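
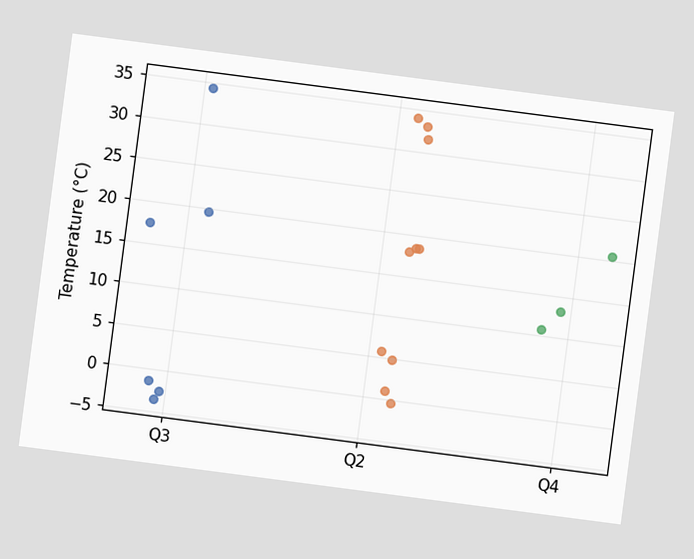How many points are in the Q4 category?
The chart is tilted about 7° clockwise. Counting the markers in the Q4 column gives 3.

3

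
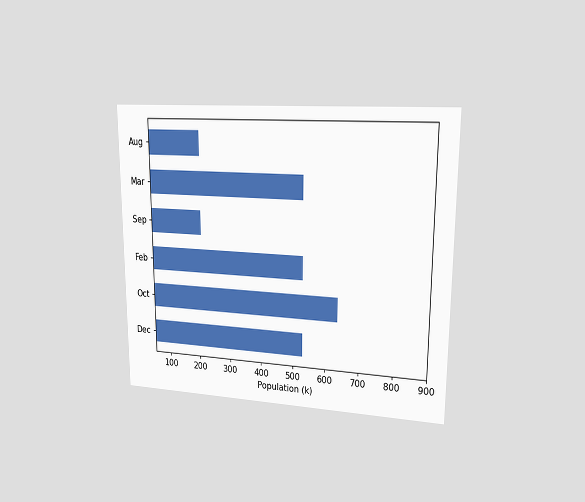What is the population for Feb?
530k

The chart is viewed at a slight angle. Reading along the chart's x-axis, the Feb bar reaches 530k.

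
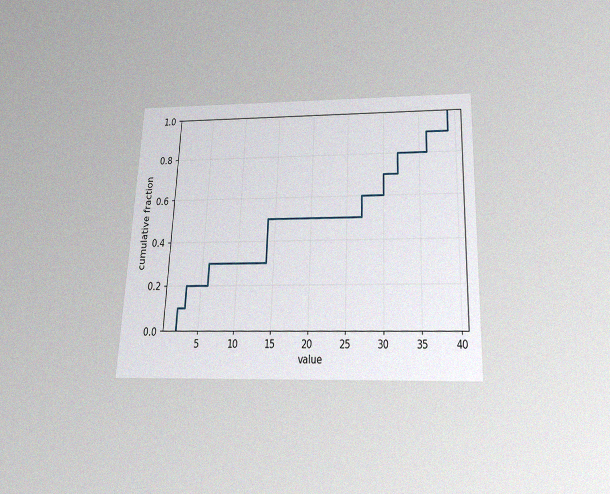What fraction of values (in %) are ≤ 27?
The chart is tilted about 2° clockwise and viewed slightly from below, with some photo noise. At x=27 the ECDF step is at 60%.

60%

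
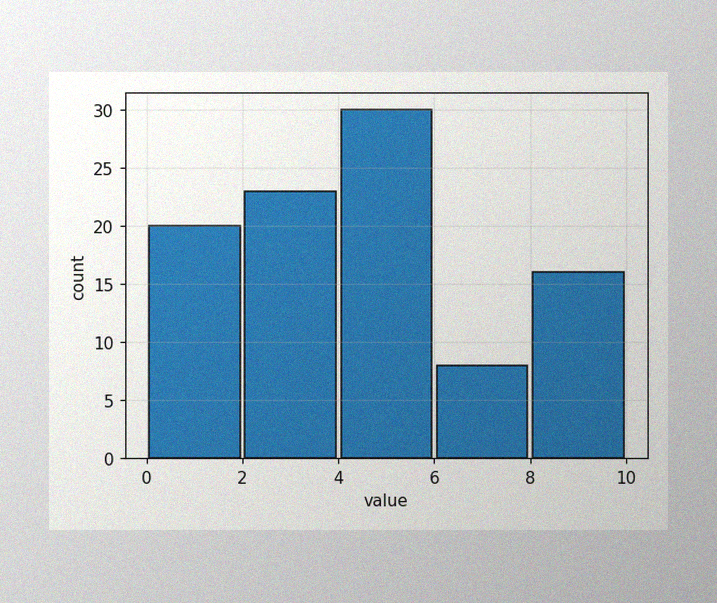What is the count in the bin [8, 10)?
16

The image has some photo noise and uneven lighting. The [8, 10) bin has height 16.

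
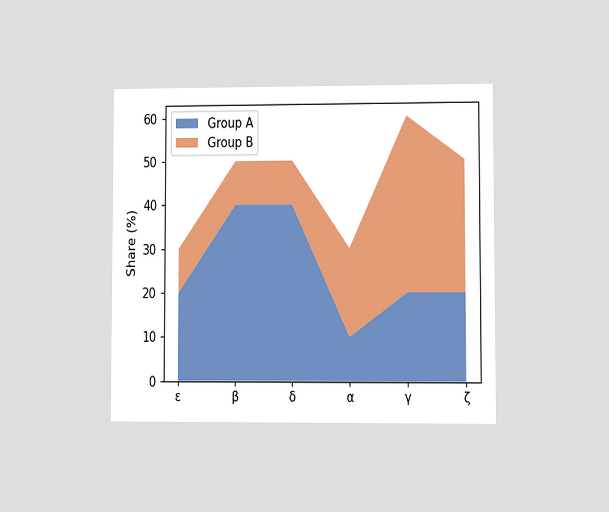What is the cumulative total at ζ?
The chart is viewed at a slight angle. The stacked total at ζ reaches 50%.

50%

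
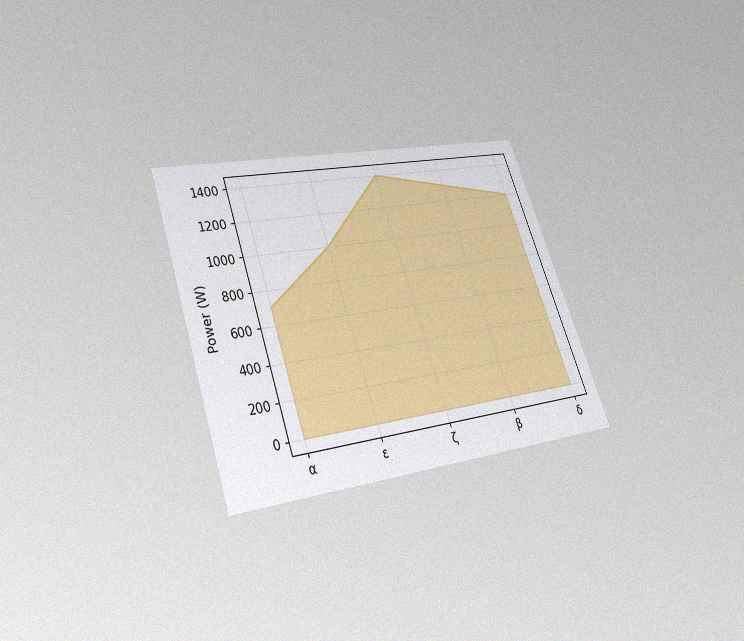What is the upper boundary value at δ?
The chart is tilted about 19° counter-clockwise and viewed slightly from below, with some photo noise. At δ the upper boundary is at 1200W.

1200W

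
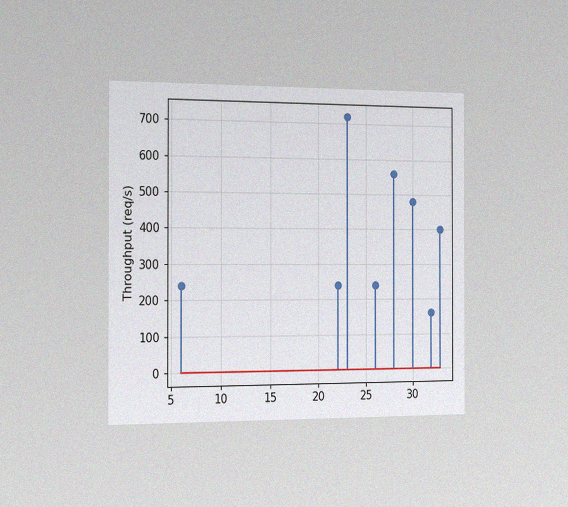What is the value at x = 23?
720req/s

The chart is viewed slightly from the left, with some photo noise. The stem at x=23 reaches 720req/s.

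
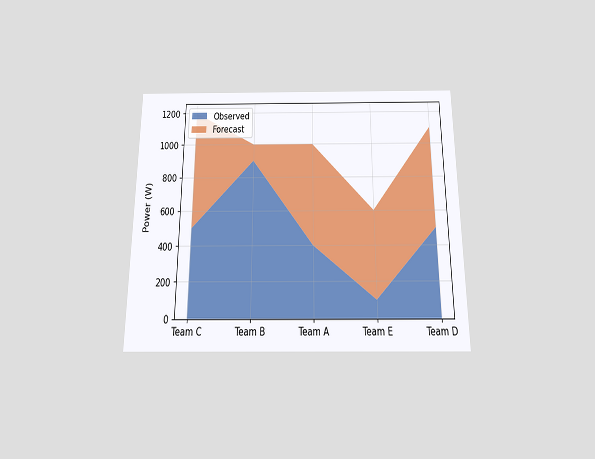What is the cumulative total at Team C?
The chart is viewed slightly from below. The stacked total at Team C reaches 1200W.

1200W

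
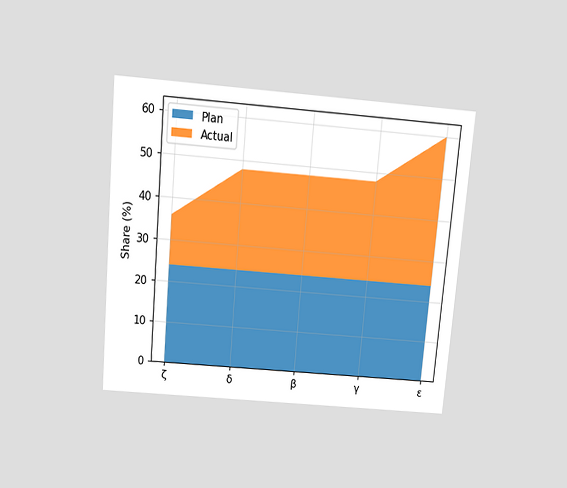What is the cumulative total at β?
The chart is tilted about 5° clockwise and viewed slightly from above. The stacked total at β reaches 48%.

48%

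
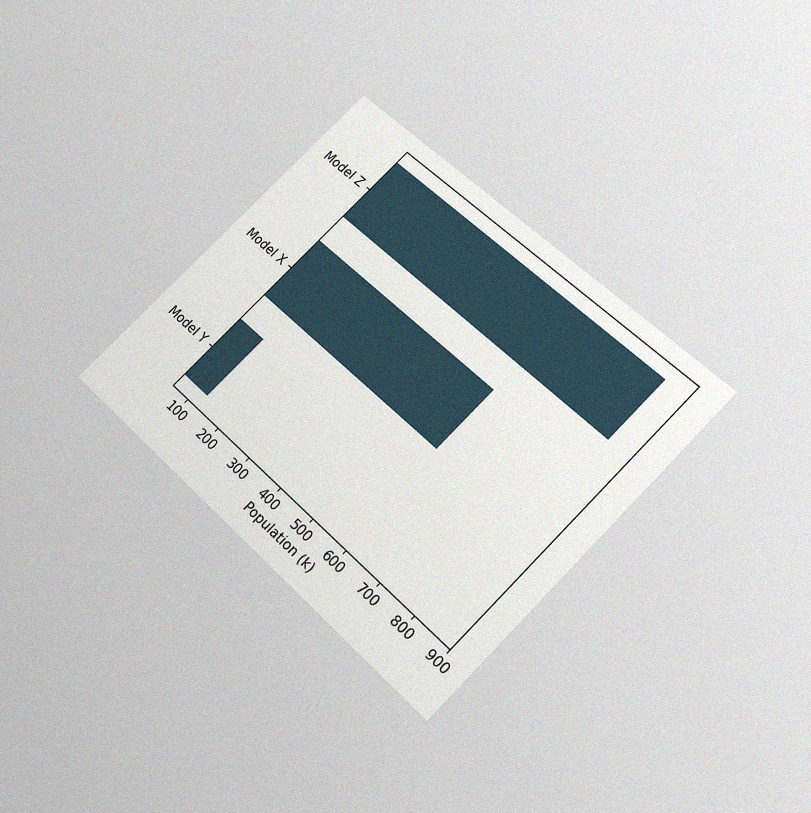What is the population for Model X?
588k

The chart is tilted about 45° clockwise and viewed slightly from below, with some photo noise. Reading along the chart's x-axis, the Model X bar reaches 588k.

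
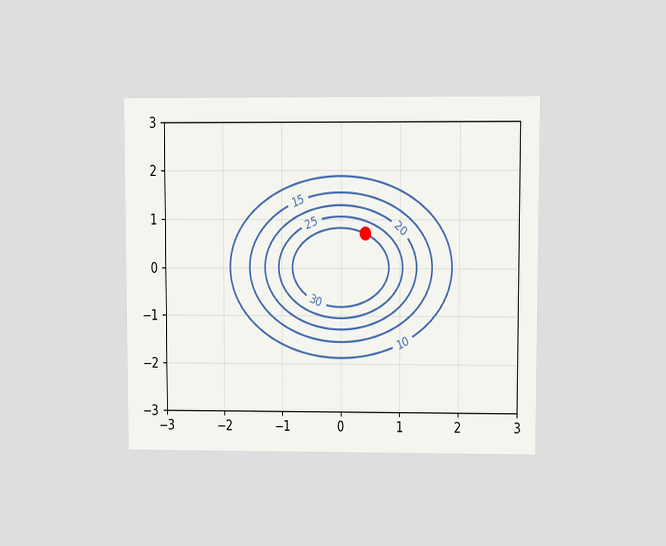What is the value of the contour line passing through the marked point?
30

The chart is viewed at a slight angle. The marked point sits on the contour labelled 30.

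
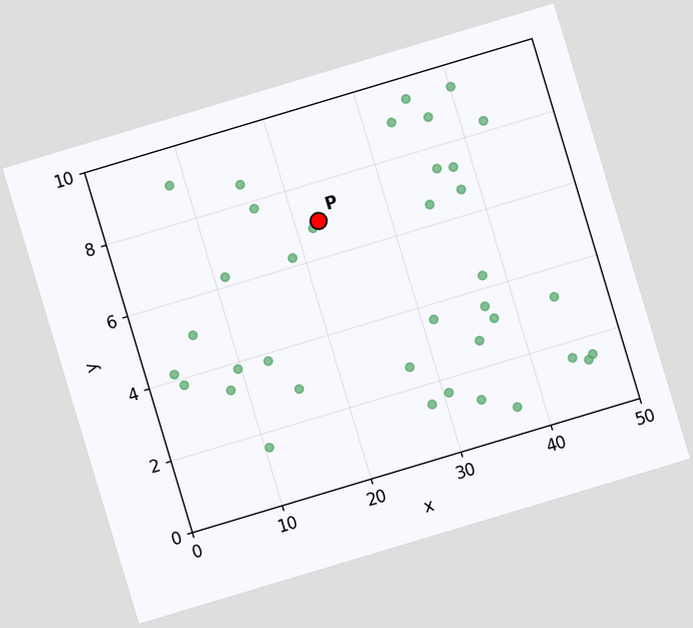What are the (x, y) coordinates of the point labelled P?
(22.5, 7)

The chart is tilted about 17° counter-clockwise. Following the gridlines from P to each axis, P sits at (22.5, 7).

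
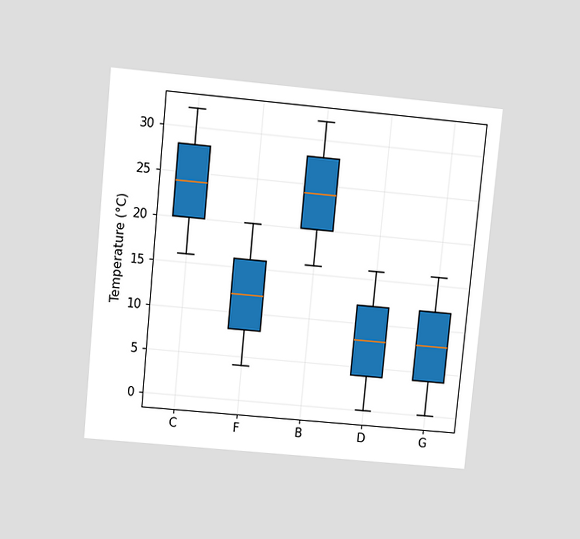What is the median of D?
8°C

The chart is tilted about 6° clockwise and viewed slightly from above. The median line in the D box sits at 8°C.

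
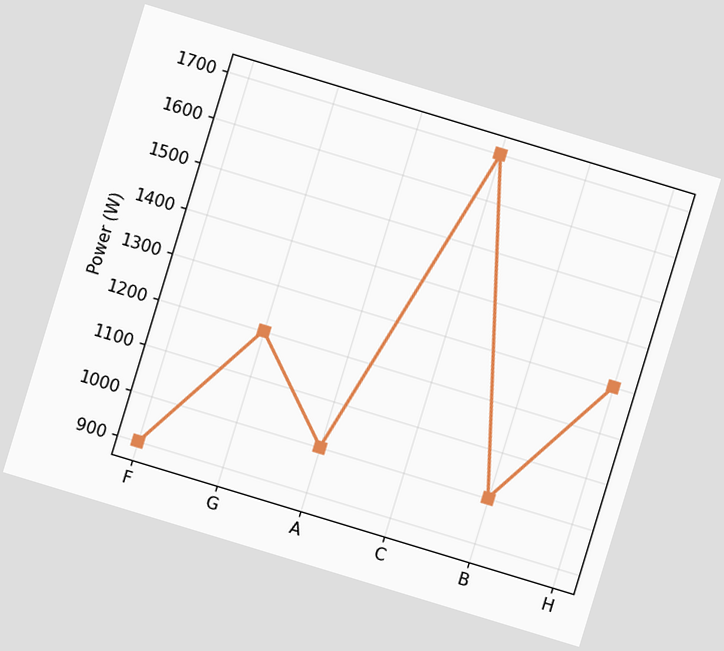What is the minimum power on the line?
900W

The chart is tilted about 17° clockwise. The lowest point is at F, and reading across to the y-axis gives 900W.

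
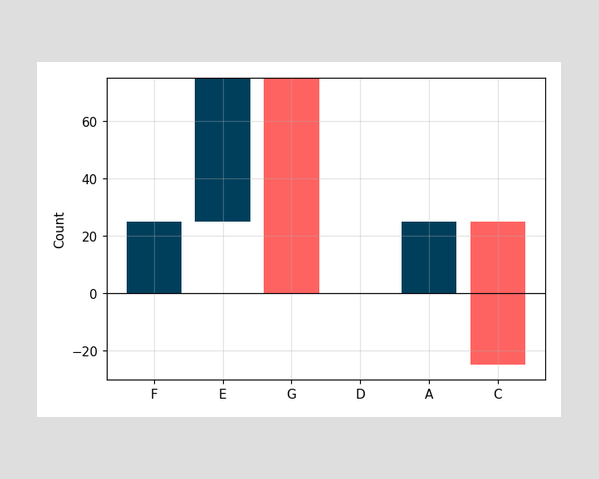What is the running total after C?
-25

After C the running total reaches -25.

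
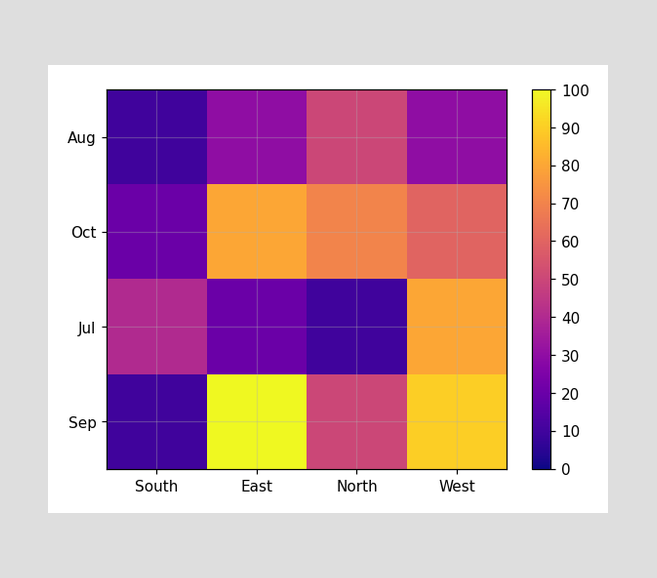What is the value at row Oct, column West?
Matching cell (Oct, West) against the colorbar gives 60.

60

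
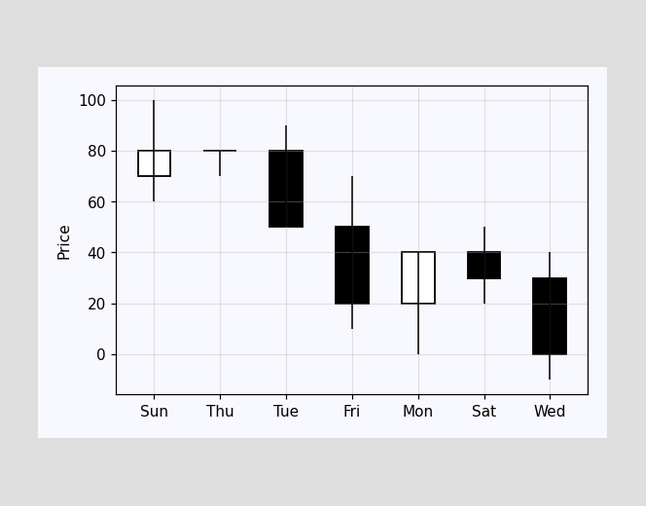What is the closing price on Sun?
The Sun candle closes at 80.

80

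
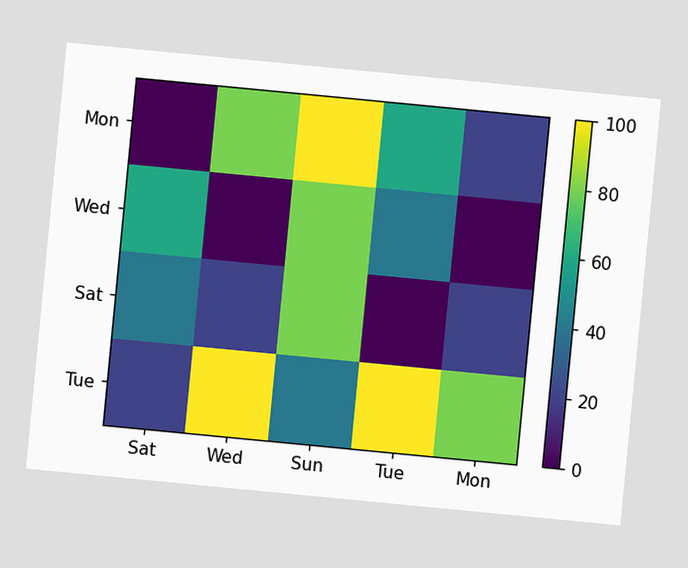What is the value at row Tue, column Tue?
The chart is tilted about 5° clockwise. Matching cell (Tue, Tue) against the colorbar gives 100.

100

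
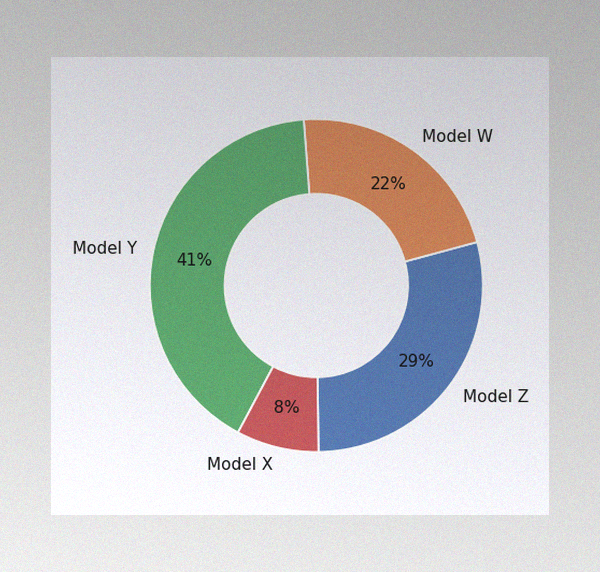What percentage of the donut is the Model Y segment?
41%

The image has some photo noise and uneven lighting. The Model Y segment takes up 41% of the ring.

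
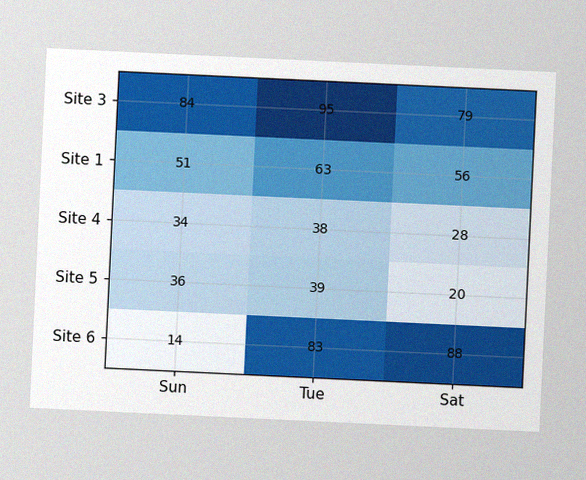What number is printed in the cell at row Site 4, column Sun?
34

The chart is tilted about 3° clockwise, with some photo noise. The (Site 4, Sun) cell reads 34.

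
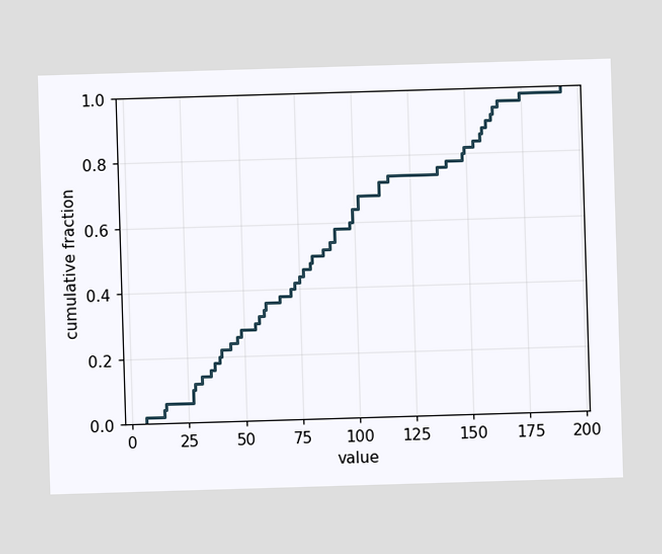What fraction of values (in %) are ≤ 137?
At x=137 the ECDF step is at 76%.

76%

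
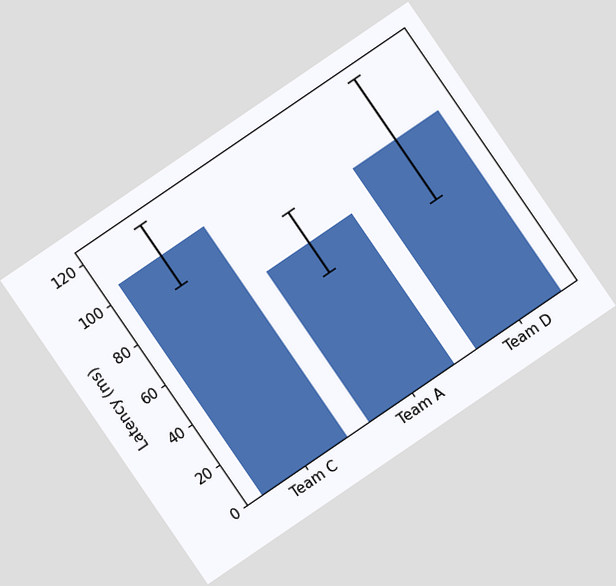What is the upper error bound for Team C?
120ms

The chart is tilted about 34° counter-clockwise. The Team C bar's upper whisker reaches 120ms.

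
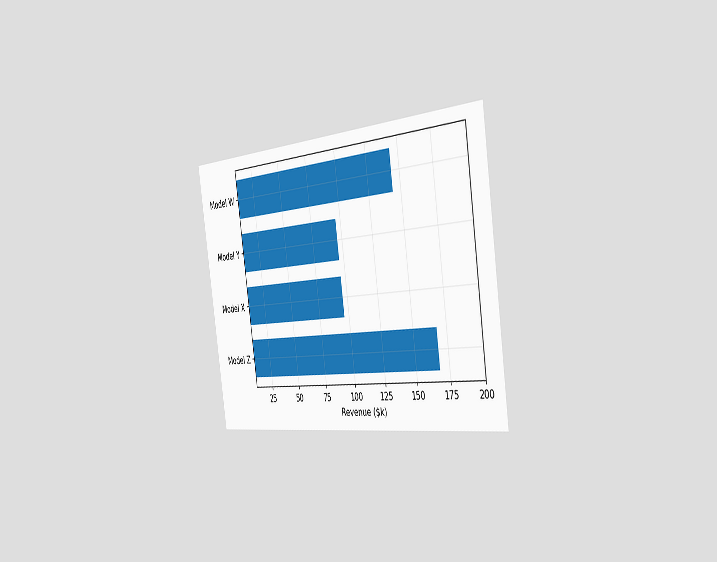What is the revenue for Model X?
The chart is tilted about 9° counter-clockwise and viewed slightly from the right. Reading along the chart's x-axis, the Model X bar reaches $96k.

$96k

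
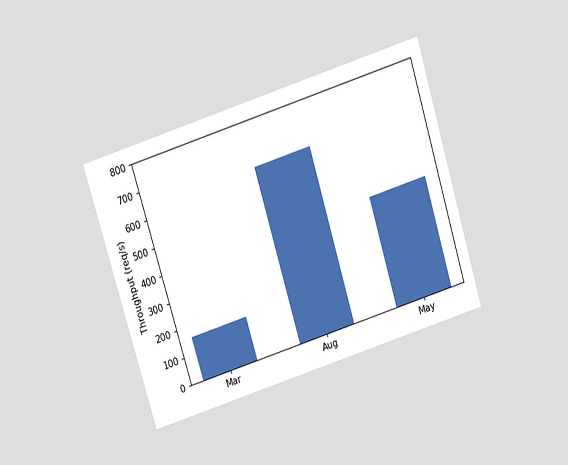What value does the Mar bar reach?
The chart is tilted about 17° counter-clockwise and viewed slightly from above. Reading along the chart's y-axis, the Mar bar reaches 160req/s.

160req/s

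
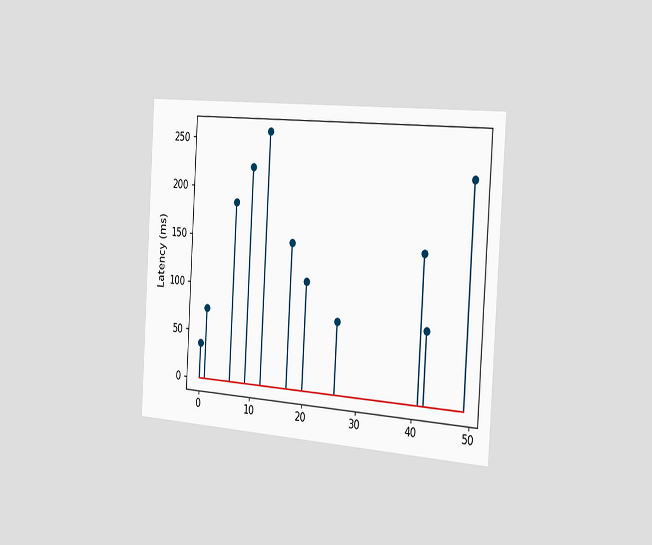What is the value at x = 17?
148ms

The chart is tilted about 3° clockwise and viewed slightly from the right. The stem at x=17 reaches 148ms.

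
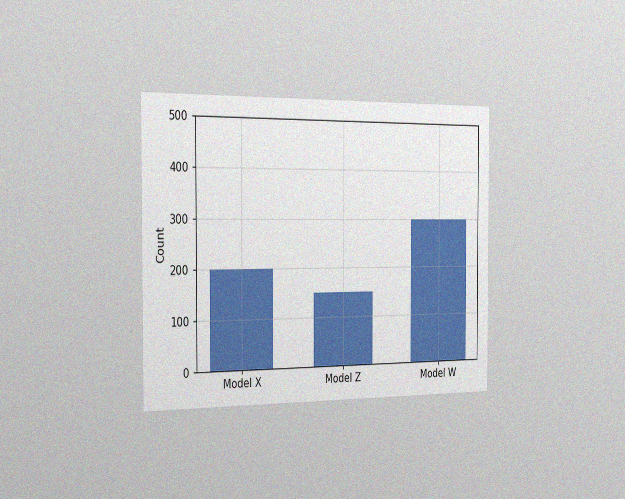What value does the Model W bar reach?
The chart is viewed slightly from the left, with some photo noise. Reading along the chart's y-axis, the Model W bar reaches 300.

300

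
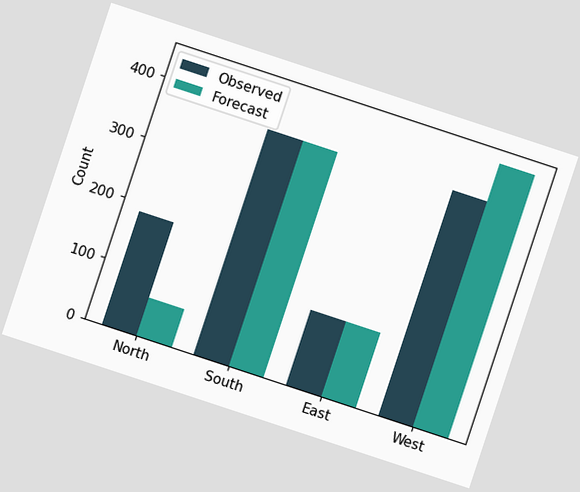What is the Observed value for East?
124

The chart is tilted about 18° clockwise. The Observed bar at East reaches 124 on the y-axis.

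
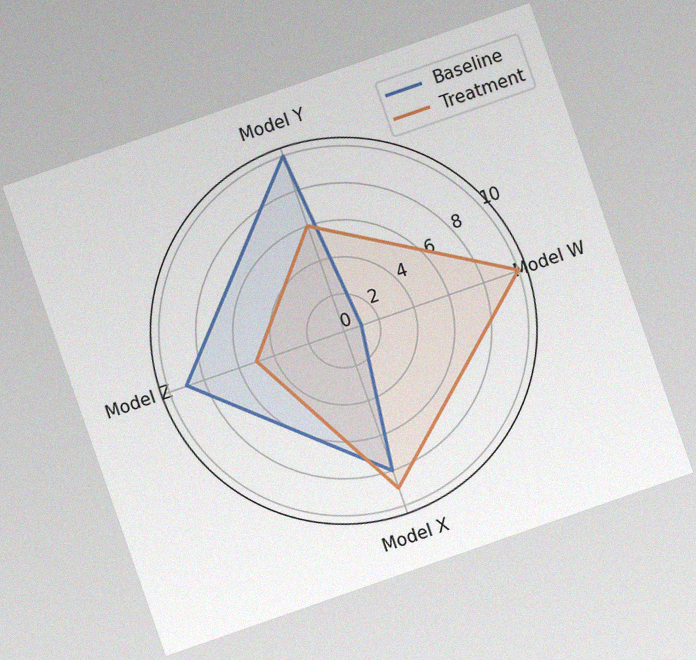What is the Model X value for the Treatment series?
9

The chart is tilted about 19° counter-clockwise, with some photo noise. On the Model X axis, Treatment reaches 9.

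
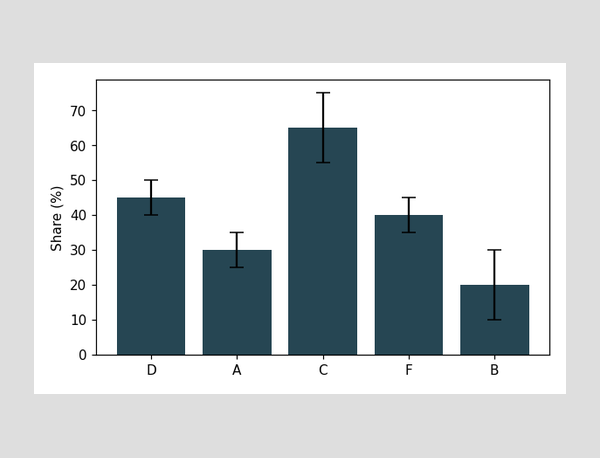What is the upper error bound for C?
75%

The C bar's upper whisker reaches 75%.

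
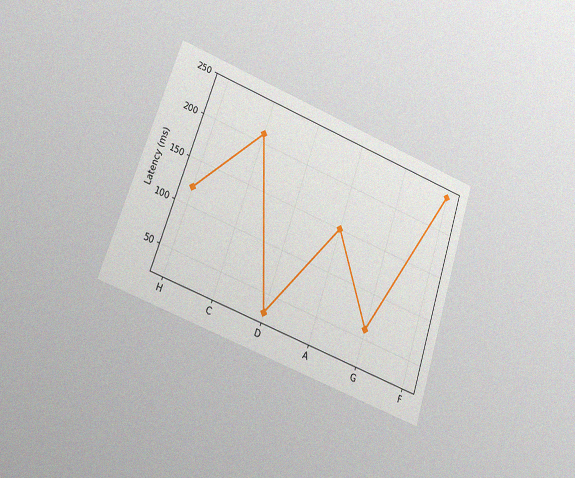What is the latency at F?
The chart is tilted about 19° clockwise and viewed at a slight angle, with some photo noise. At F, the line is at 240ms.

240ms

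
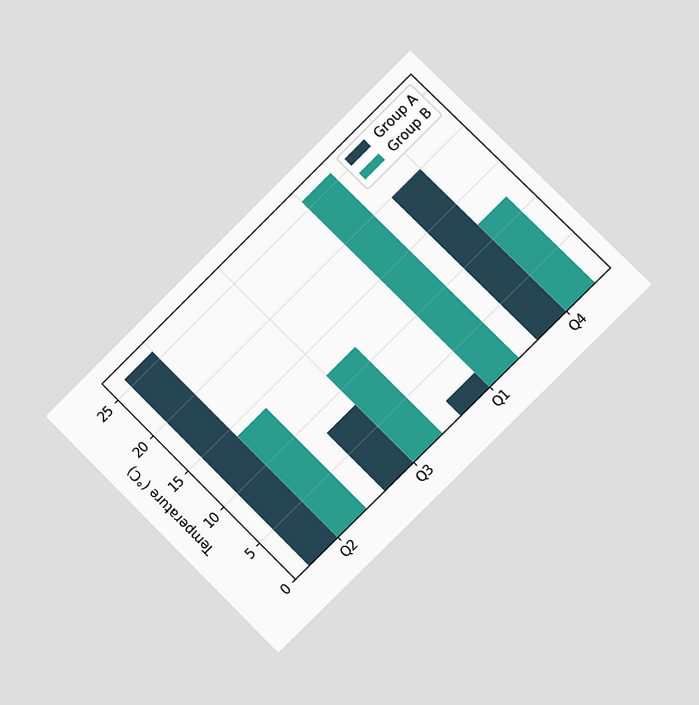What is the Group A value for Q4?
20°C

The chart is tilted about 45° counter-clockwise and viewed slightly from the right. The Group A bar at Q4 reaches 20°C on the y-axis.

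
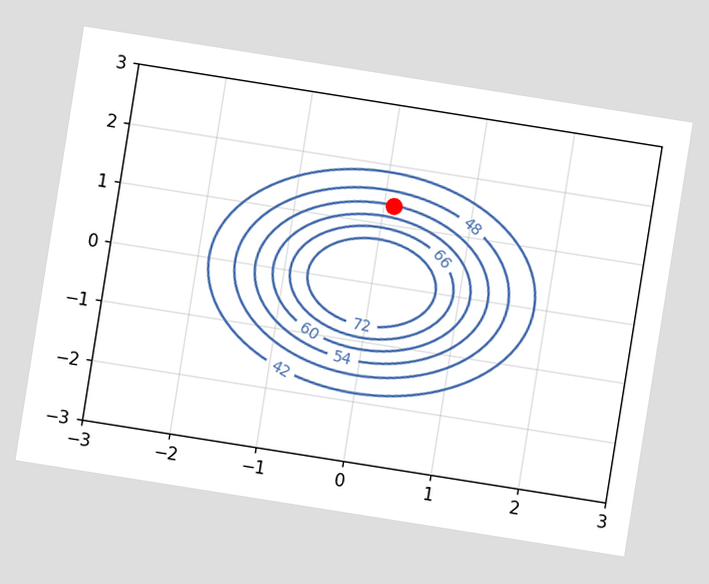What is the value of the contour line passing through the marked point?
54

The chart is tilted about 9° clockwise. The marked point sits on the contour labelled 54.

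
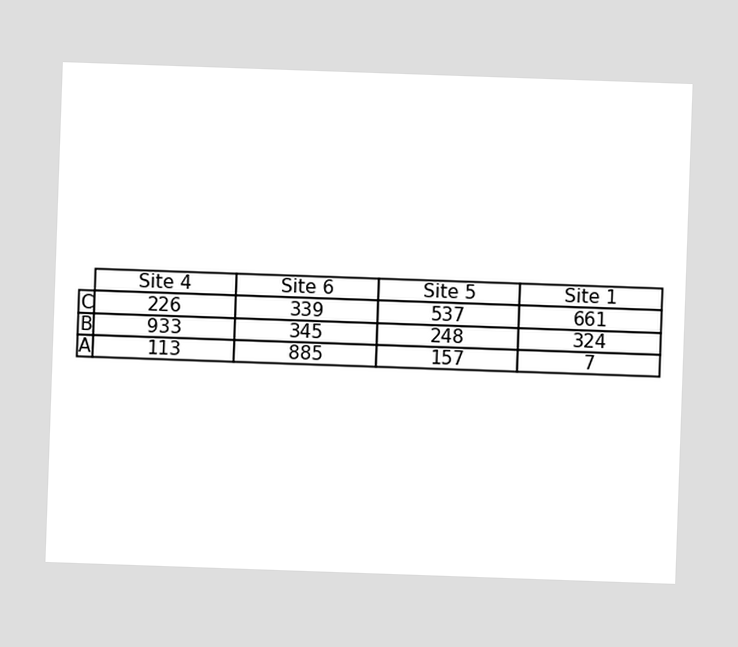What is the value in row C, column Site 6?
The chart is tilted about 2° clockwise. The (C, Site 6) cell reads 339.

339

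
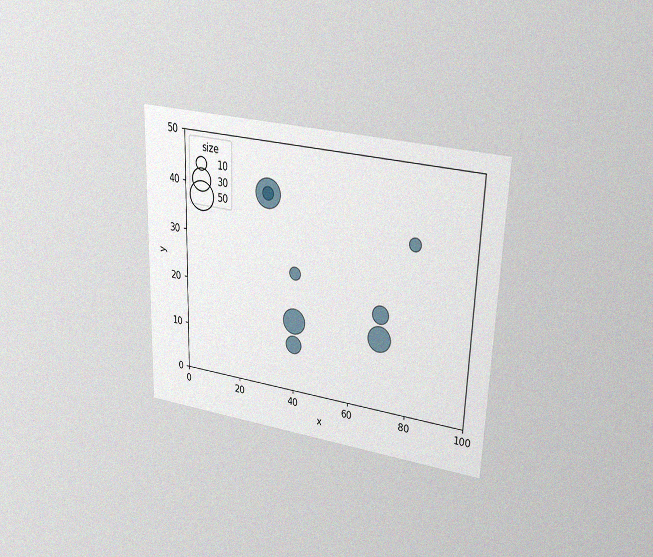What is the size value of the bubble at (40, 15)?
The chart is viewed at a slight angle, with some photo noise. Matching the bubble at (40, 15) against the size legend gives 40.

40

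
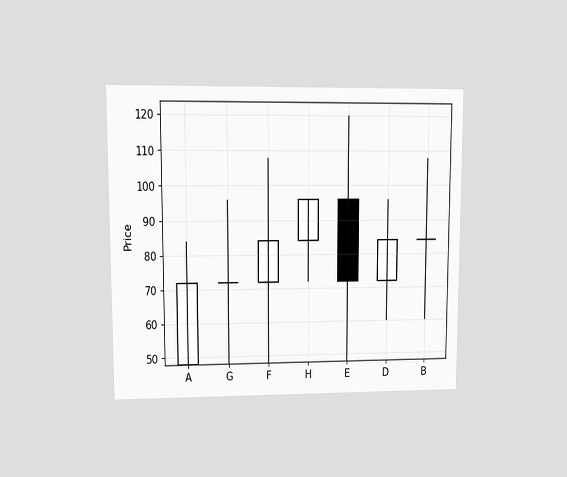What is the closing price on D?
84

The chart is viewed at a slight angle. The D candle closes at 84.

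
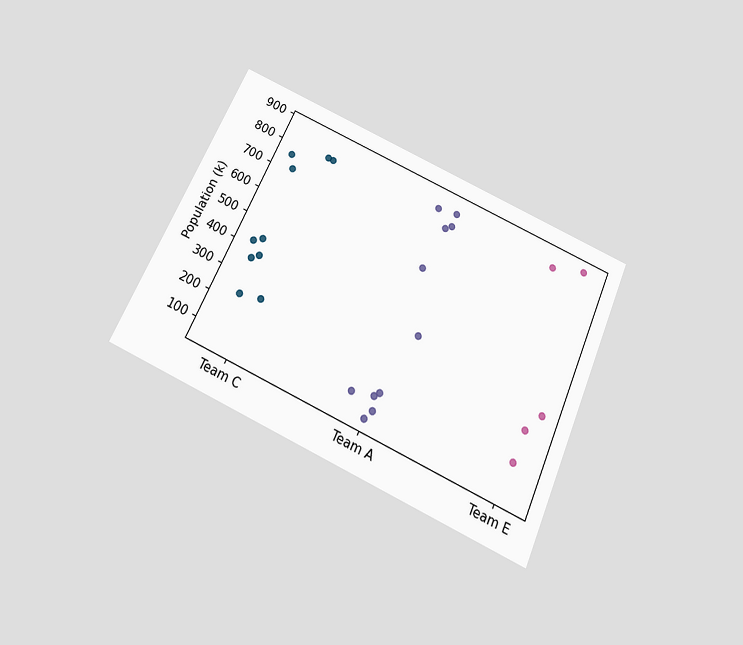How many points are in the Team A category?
The chart is tilted about 24° clockwise and viewed slightly from below. Counting the markers in the Team A column gives 11.

11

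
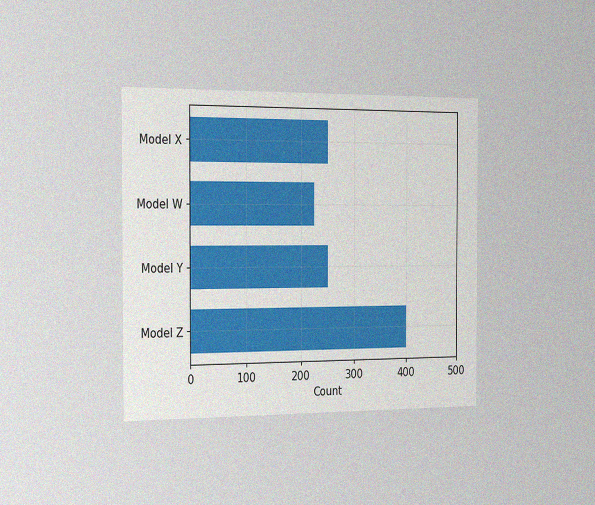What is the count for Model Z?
400

The chart is viewed slightly from the left, with some photo noise. Reading along the chart's x-axis, the Model Z bar reaches 400.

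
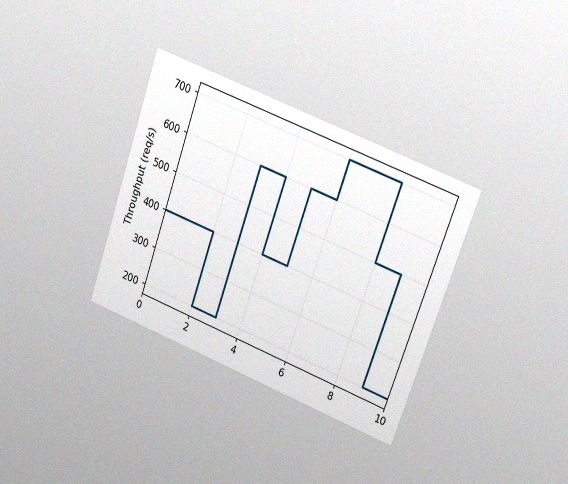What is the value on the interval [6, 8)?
700req/s

The chart is tilted about 20° clockwise and viewed at a slight angle, with some photo noise. On [6, 8) the step sits at 700req/s.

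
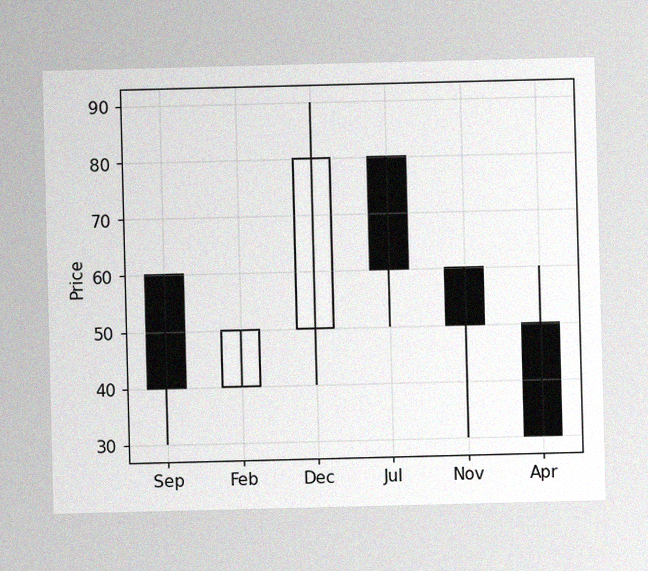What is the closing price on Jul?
The image has some photo noise and uneven lighting. The Jul candle closes at 60.

60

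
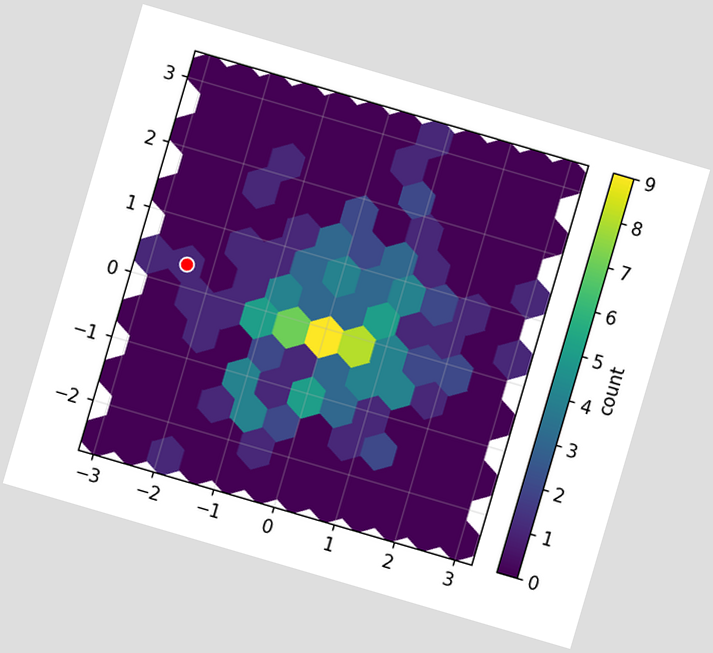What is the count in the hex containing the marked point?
The chart is tilted about 16° clockwise. The marked hex reads 1 on the colorbar.

1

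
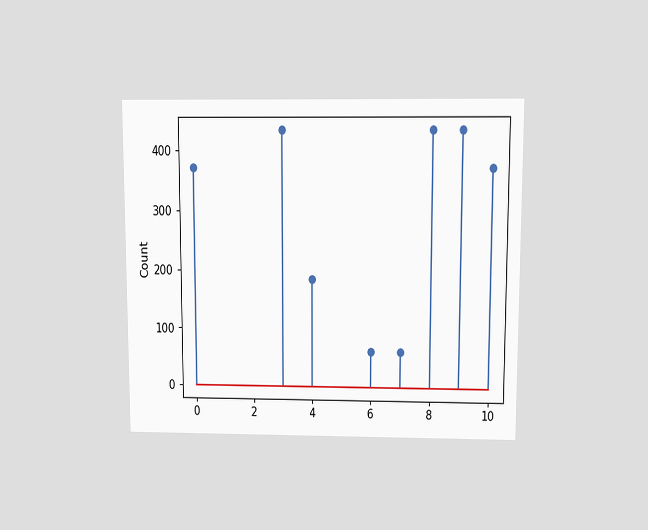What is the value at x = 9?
The chart is viewed slightly from above. The stem at x=9 reaches 434.

434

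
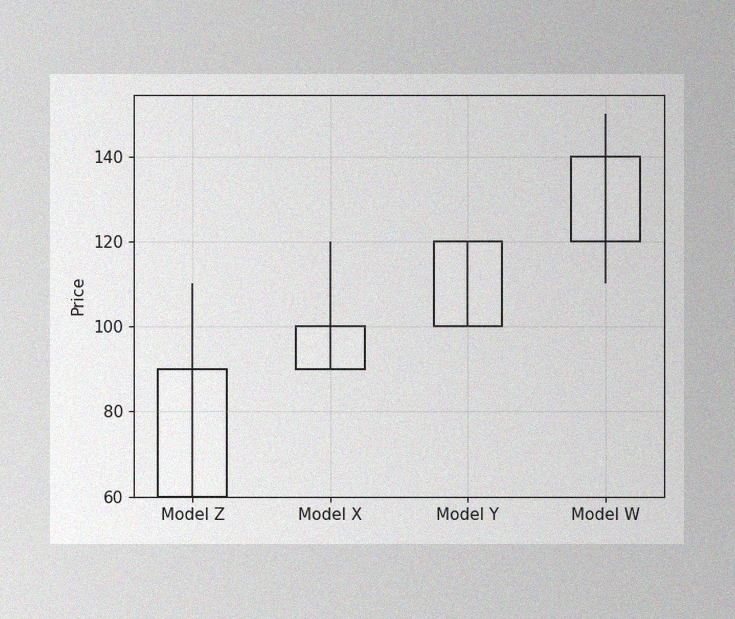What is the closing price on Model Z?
The image has some photo noise and uneven lighting. The Model Z candle closes at 90.

90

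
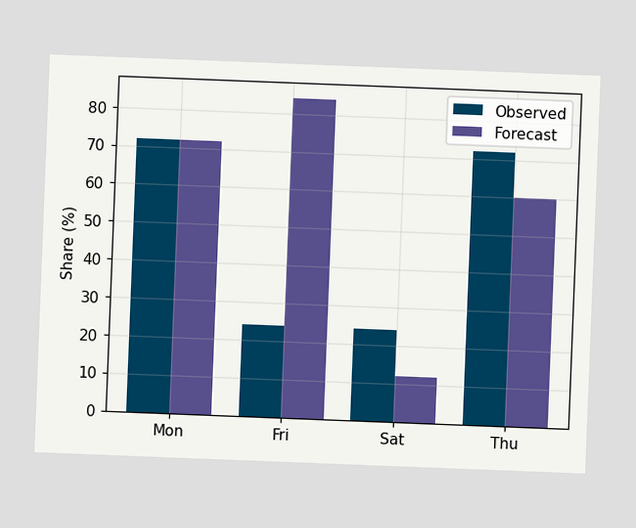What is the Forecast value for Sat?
12%

The chart is tilted about 2° clockwise. The Forecast bar at Sat reaches 12% on the y-axis.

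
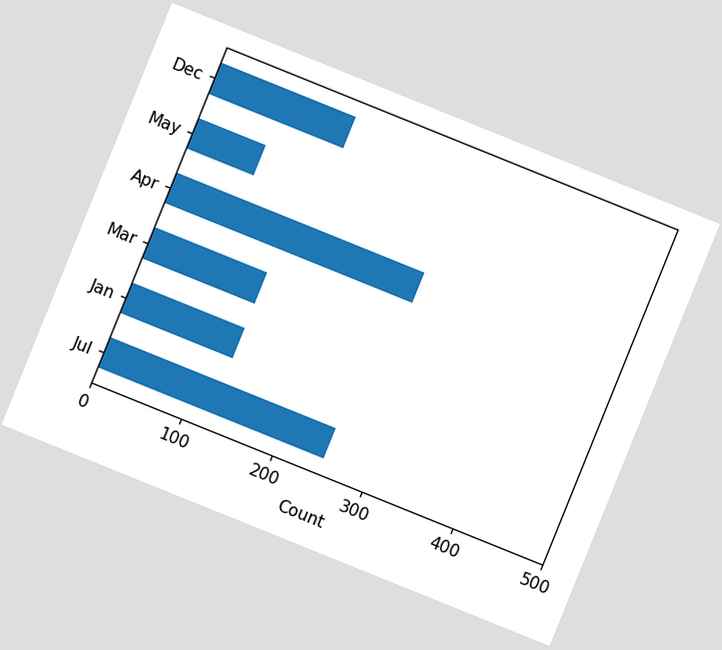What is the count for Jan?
The chart is tilted about 22° clockwise. Reading along the chart's x-axis, the Jan bar reaches 125.

125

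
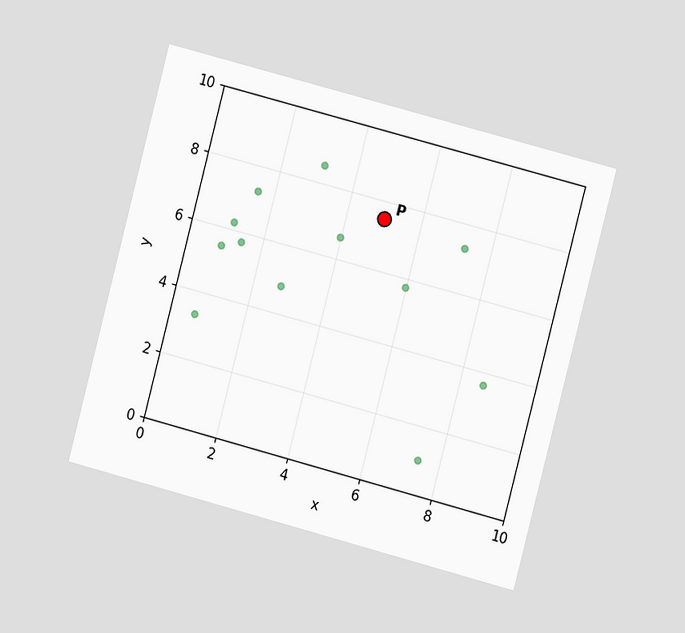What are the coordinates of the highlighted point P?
The chart is tilted about 15° clockwise and viewed at a slight angle. Following the gridlines from P to each axis, P sits at (5, 7.5).

(5, 7.5)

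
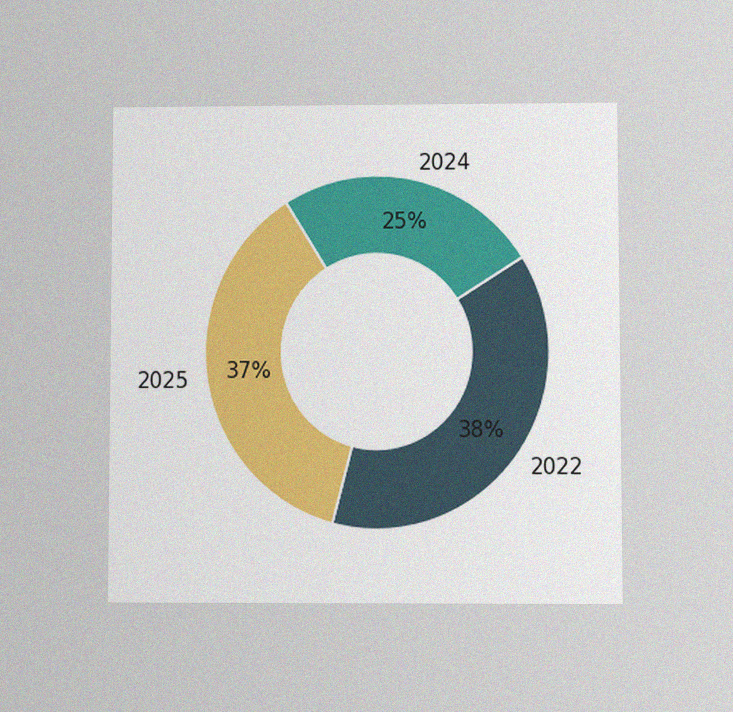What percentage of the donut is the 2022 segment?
The chart is viewed at a slight angle, with some photo noise. The 2022 segment takes up 38% of the ring.

38%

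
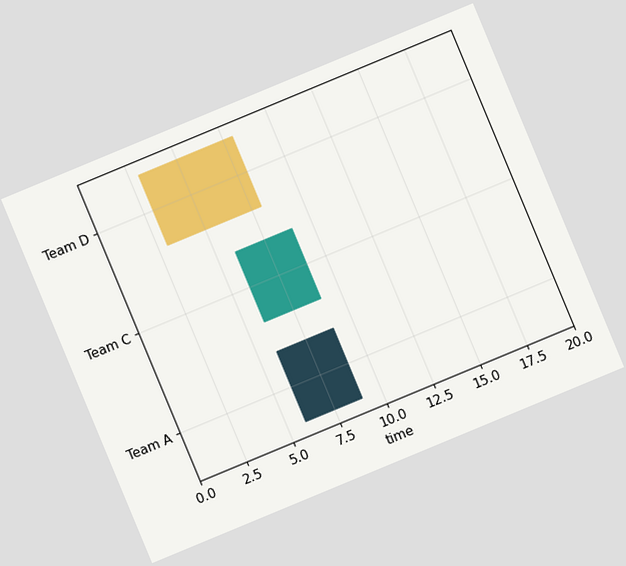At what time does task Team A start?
6

The chart is tilted about 23° counter-clockwise. The Team A bar begins at t=6.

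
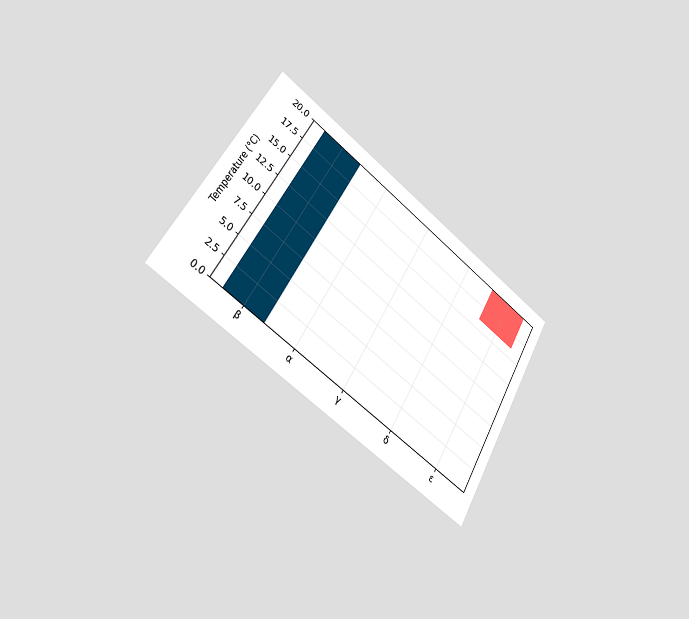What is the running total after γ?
The chart is tilted about 32° clockwise and viewed slightly from the left. After γ the running total reaches 20°C.

20°C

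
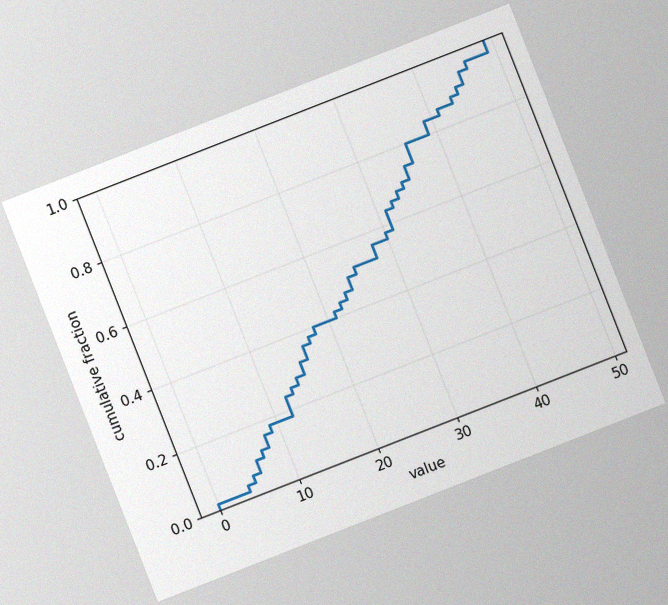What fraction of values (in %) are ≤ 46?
96%

The chart is tilted about 21° counter-clockwise, with some photo noise. At x=46 the ECDF step is at 96%.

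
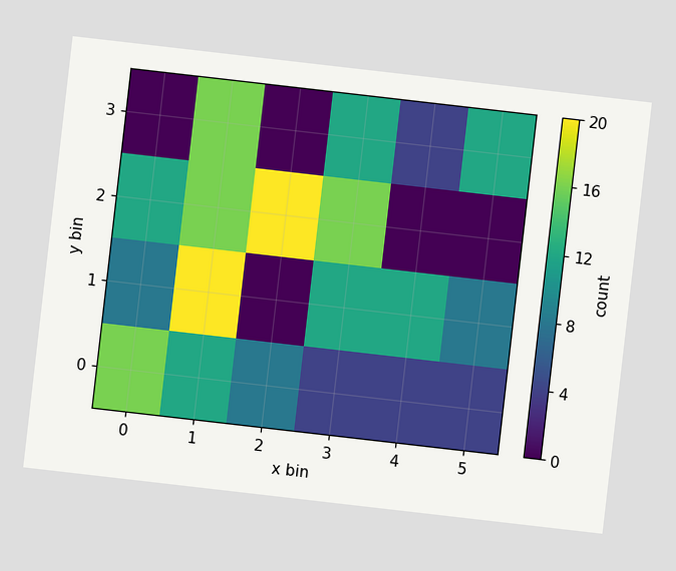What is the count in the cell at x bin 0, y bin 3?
0

The chart is tilted about 7° clockwise. Matching the cell (0, 3) against the colorbar gives 0.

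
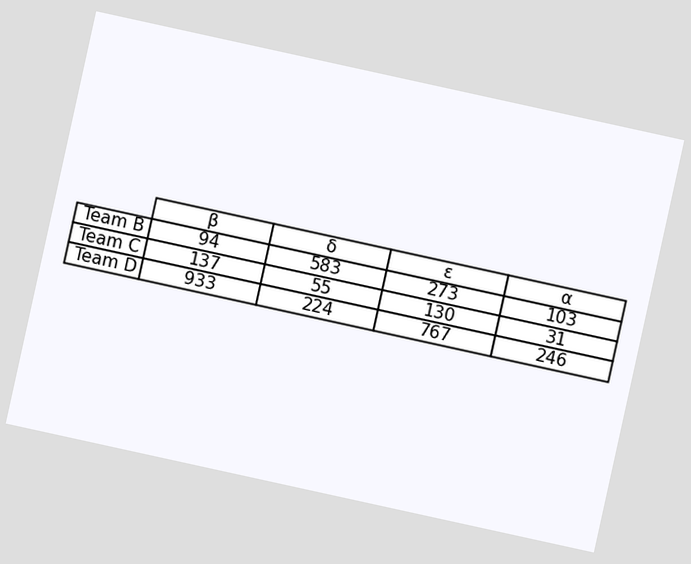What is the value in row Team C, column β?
The chart is tilted about 12° clockwise. The (Team C, β) cell reads 137.

137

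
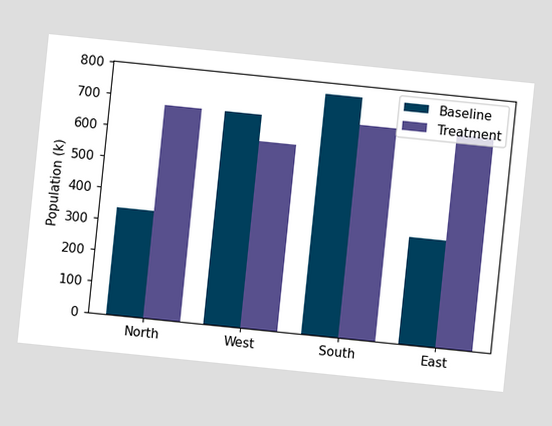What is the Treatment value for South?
The chart is tilted about 6° clockwise. The Treatment bar at South reaches 680k on the y-axis.

680k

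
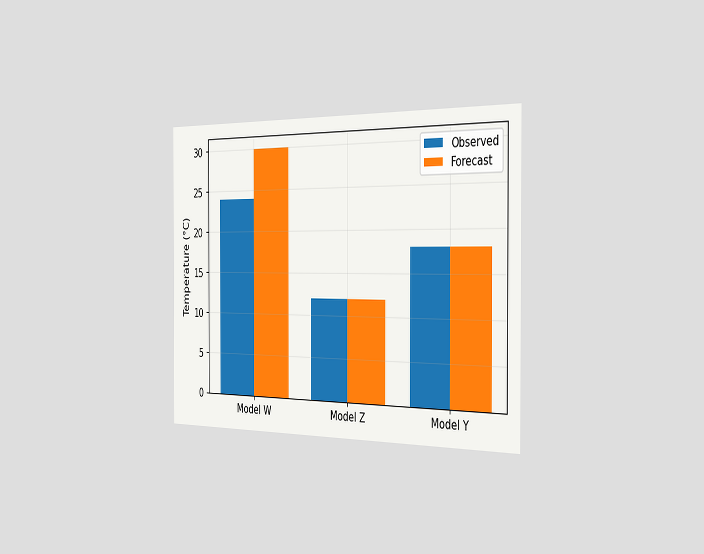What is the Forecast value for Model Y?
The chart is viewed slightly from the right. The Forecast bar at Model Y reaches 18°C on the y-axis.

18°C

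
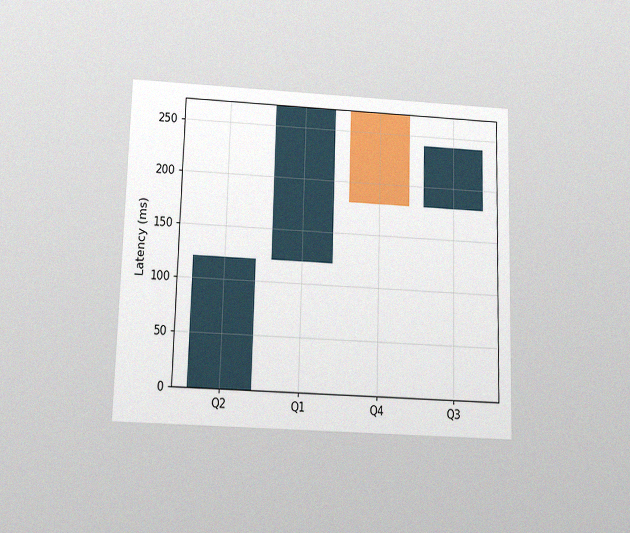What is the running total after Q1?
270ms

The chart is viewed slightly from below, with some photo noise. After Q1 the running total reaches 270ms.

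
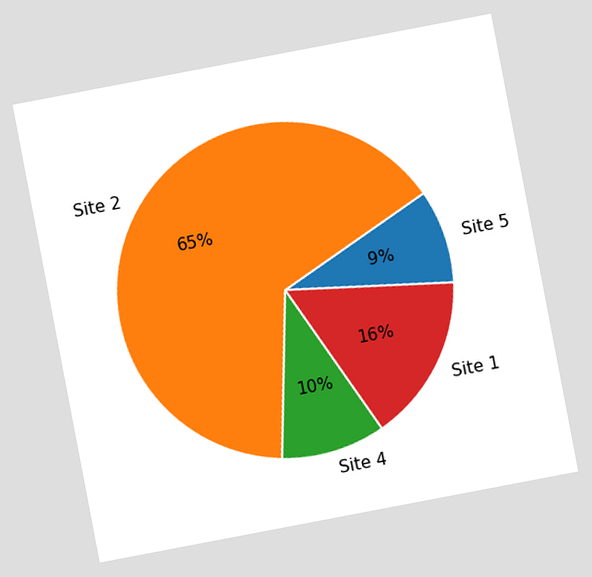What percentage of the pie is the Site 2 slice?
65%

The chart is tilted about 11° counter-clockwise. The Site 2 slice takes up 65% of the pie.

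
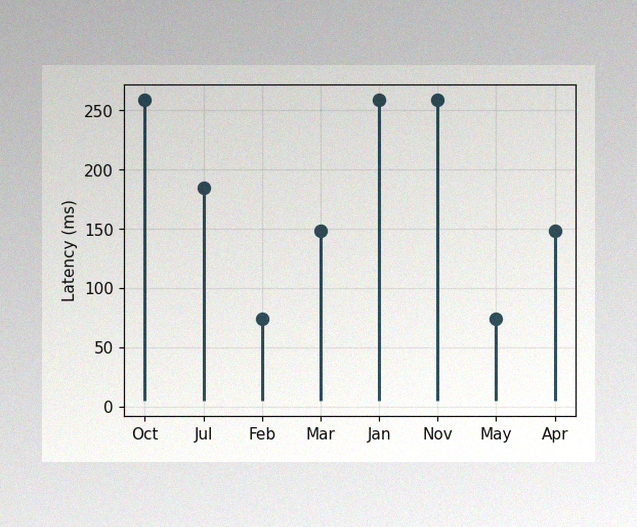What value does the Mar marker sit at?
The image has some photo noise and uneven lighting. The Mar marker sits at 148ms.

148ms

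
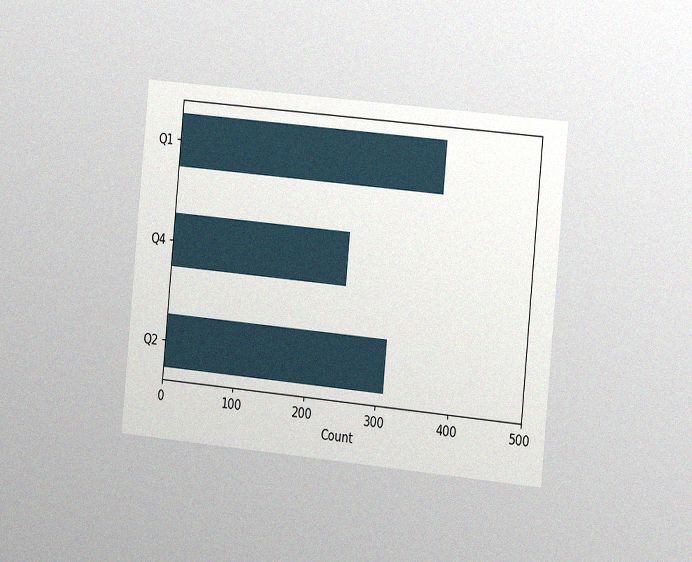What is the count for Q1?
The chart is tilted about 5° clockwise and viewed slightly from the right, with some photo noise. Reading along the chart's x-axis, the Q1 bar reaches 372.

372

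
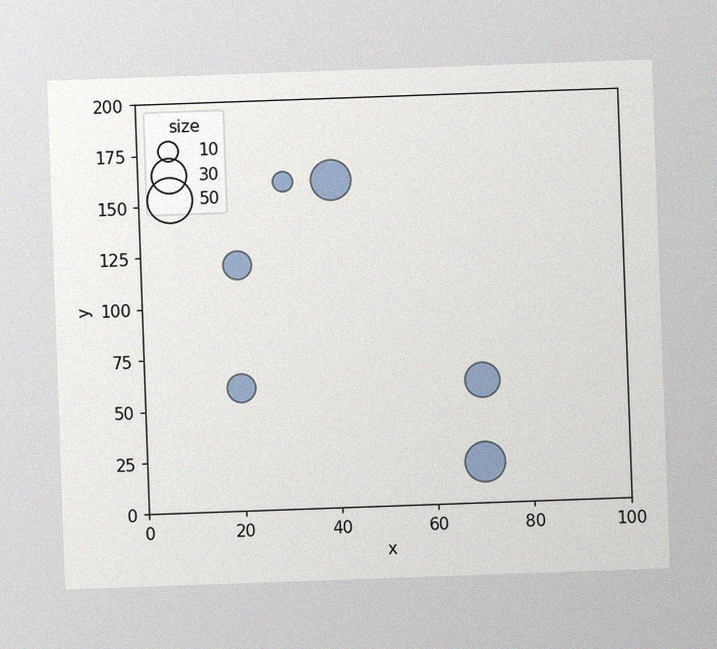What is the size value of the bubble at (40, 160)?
40

The chart is tilted about 2° counter-clockwise, with some photo noise. Matching the bubble at (40, 160) against the size legend gives 40.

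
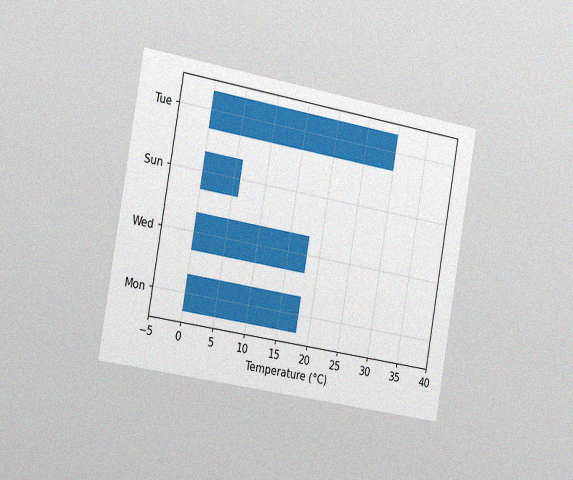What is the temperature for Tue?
30°C

The chart is tilted about 10° clockwise and viewed slightly from the left, with some photo noise. Reading along the chart's x-axis, the Tue bar reaches 30°C.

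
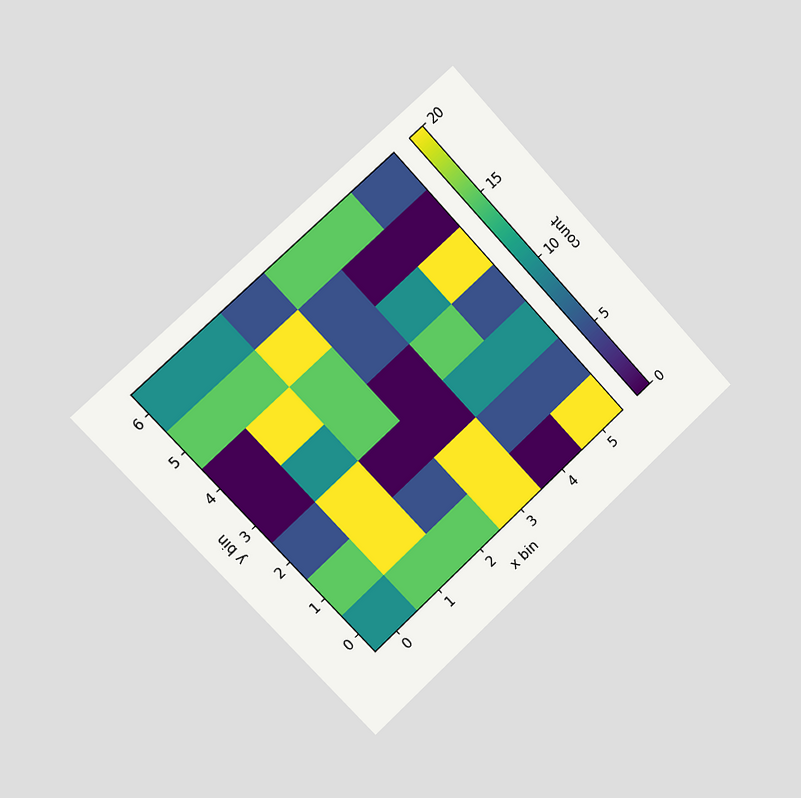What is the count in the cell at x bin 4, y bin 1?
5

The chart is tilted about 43° counter-clockwise and viewed slightly from the left. Matching the cell (4, 1) against the colorbar gives 5.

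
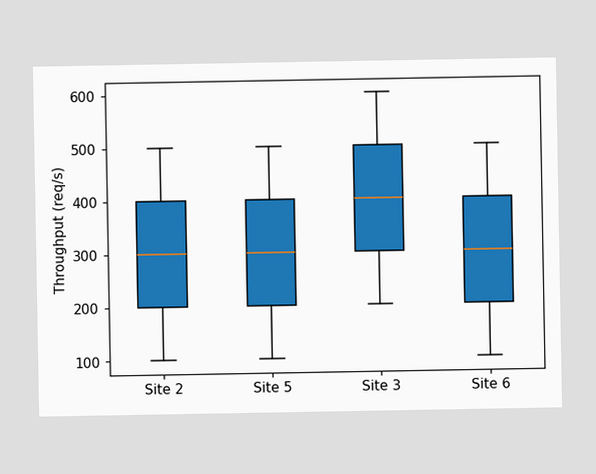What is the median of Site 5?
The median line in the Site 5 box sits at 300req/s.

300req/s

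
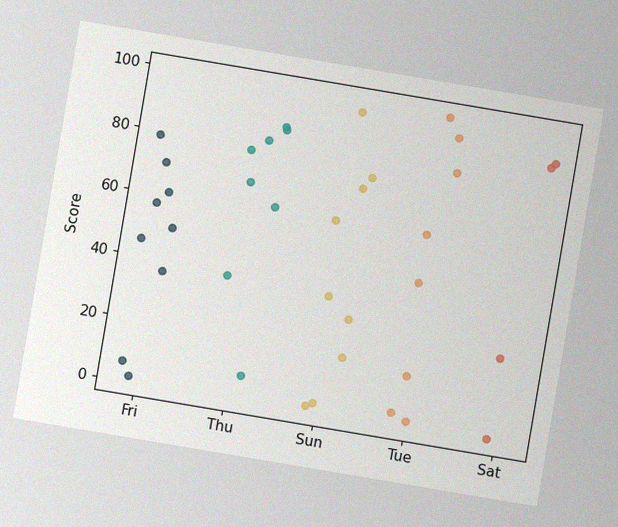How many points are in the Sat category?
4

The chart is tilted about 10° clockwise, with some photo noise. Counting the markers in the Sat column gives 4.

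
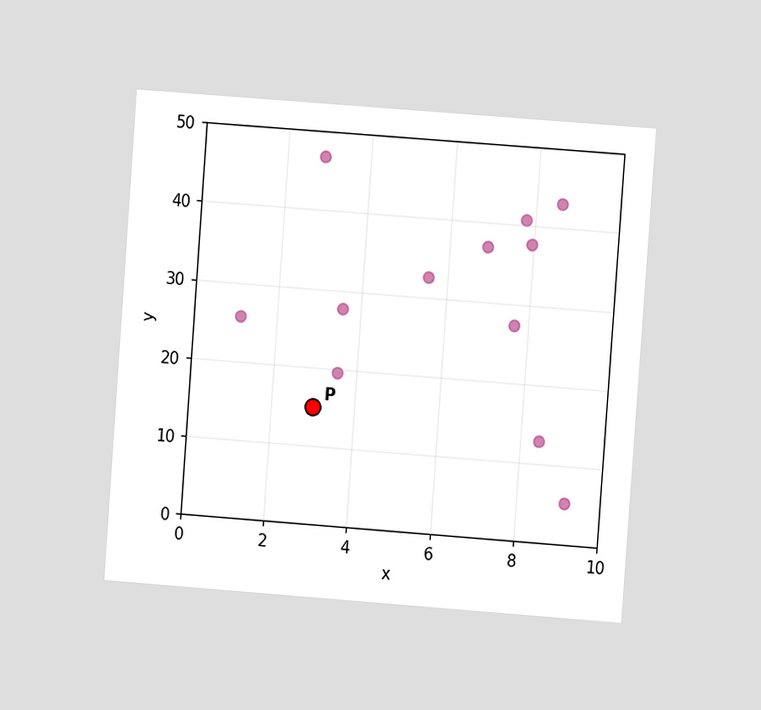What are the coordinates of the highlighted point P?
(3, 15)

The chart is tilted about 4° clockwise and viewed at a slight angle. Following the gridlines from P to each axis, P sits at (3, 15).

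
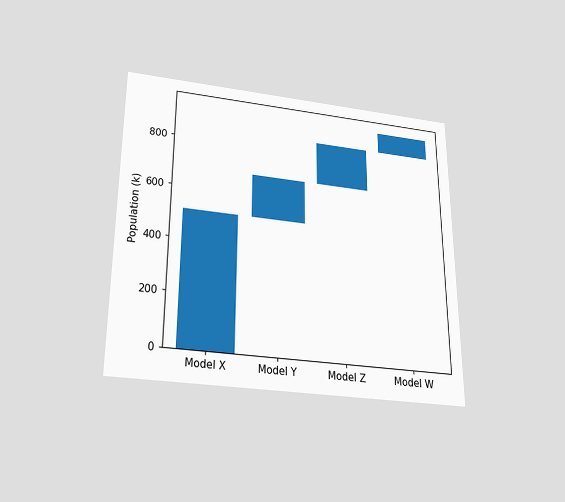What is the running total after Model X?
510k

The chart is viewed slightly from below. After Model X the running total reaches 510k.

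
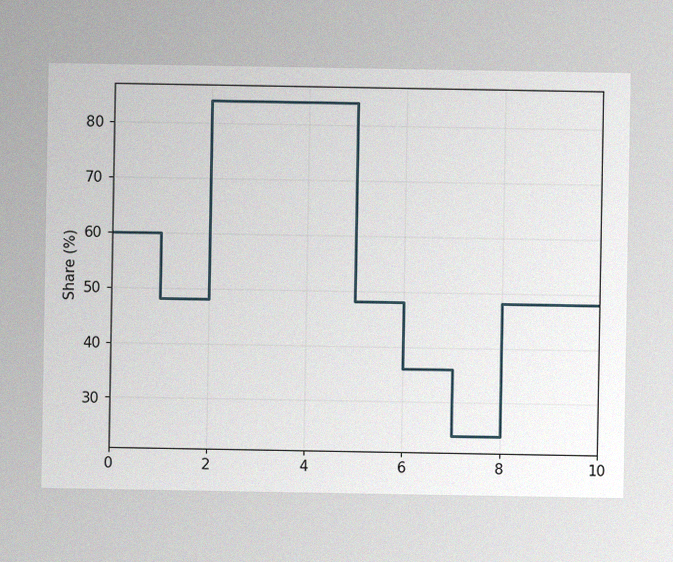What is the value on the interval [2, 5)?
The image has some photo noise and uneven lighting. On [2, 5) the step sits at 84%.

84%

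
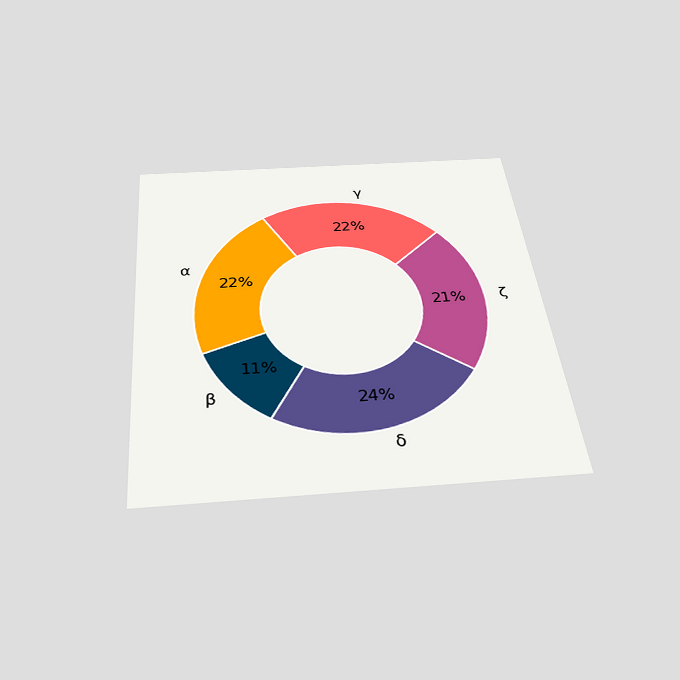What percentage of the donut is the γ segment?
22%

The chart is tilted about 6° counter-clockwise and viewed slightly from below. The γ segment takes up 22% of the ring.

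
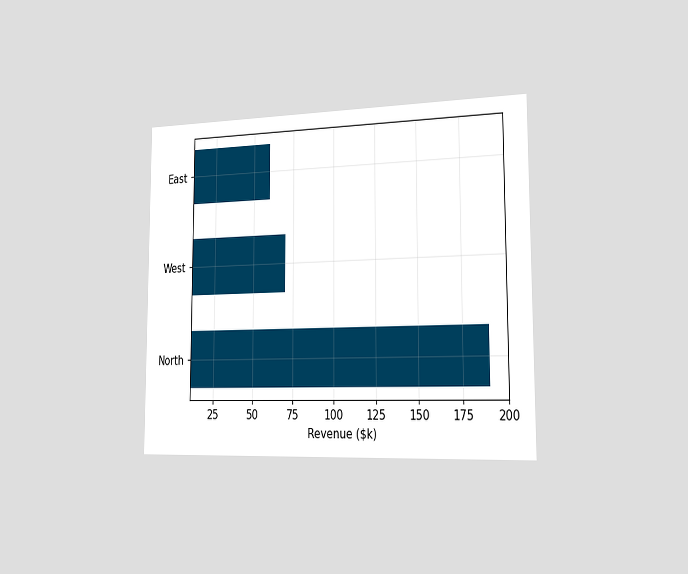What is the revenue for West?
The chart is viewed slightly from the right. Reading along the chart's x-axis, the West bar reaches $70k.

$70k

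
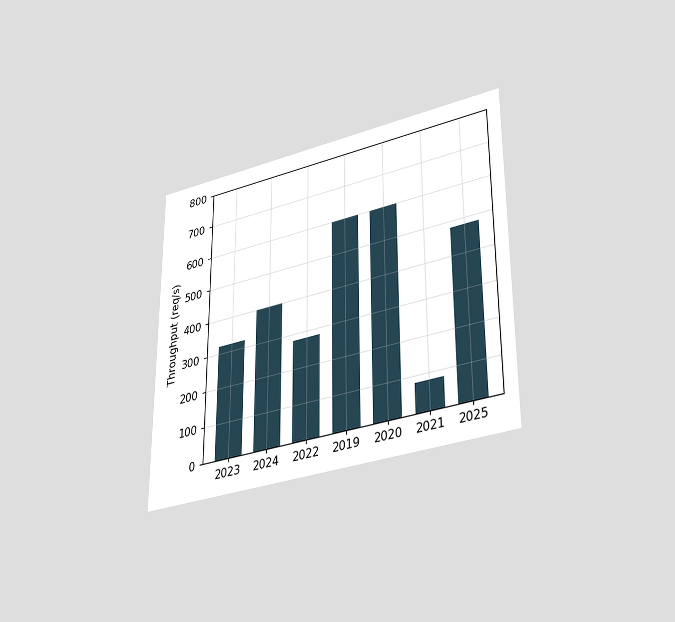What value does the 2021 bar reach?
80req/s

The chart is viewed slightly from below. Reading along the chart's y-axis, the 2021 bar reaches 80req/s.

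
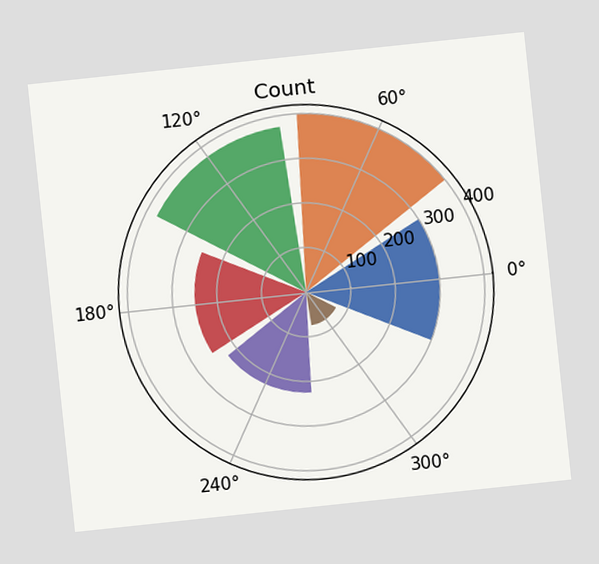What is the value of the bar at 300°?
75

The chart is tilted about 6° counter-clockwise. The bar at 300° reaches 75 on the radial axis.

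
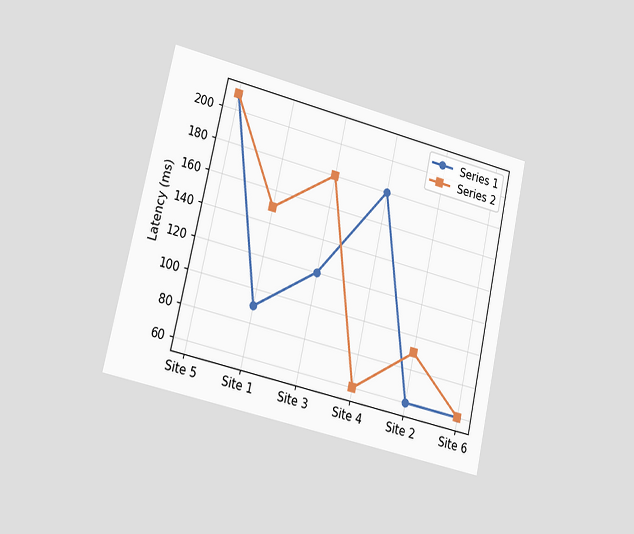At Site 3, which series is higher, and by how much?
The chart is tilted about 13° clockwise and viewed slightly from the left. At Site 3, Series 2 sits above the other line by 60ms.

Series 2, by 60ms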